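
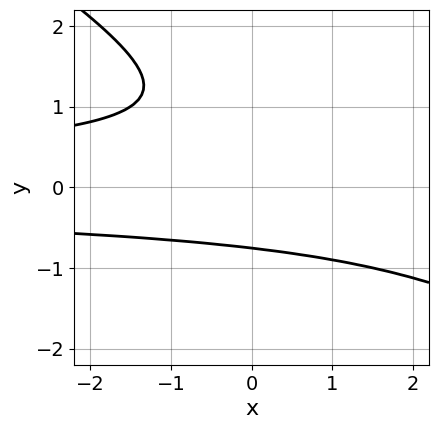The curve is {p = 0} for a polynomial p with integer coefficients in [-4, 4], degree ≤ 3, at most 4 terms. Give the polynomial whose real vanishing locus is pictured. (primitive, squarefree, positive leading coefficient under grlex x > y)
2*x*y^2 + 3*y^3 - 3*y^2 + 3

First, degree: the shape is more complex than any degree-2 curve, so deg p = 3.
Next, from the axis intercepts and sections: the curve avoids every integer x-axis point in the box.
Finally, fitting integer coefficients to these (and the overall shape) gives p.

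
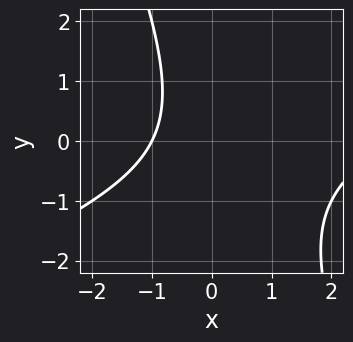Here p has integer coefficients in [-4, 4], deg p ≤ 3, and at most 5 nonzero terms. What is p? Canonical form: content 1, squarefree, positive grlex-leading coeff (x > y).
x^2 - 2*x*y - y^2 - 2*x - 3

1. The degree is 2 — a generic line meets the curve in up to 2 points.
2. Observable constraints: the curve avoids every integer y-axis point in the box; it meets the x-axis at x = -1 (among the integer gridlines).
3. Fitting integer coefficients to these (and the overall shape) gives p.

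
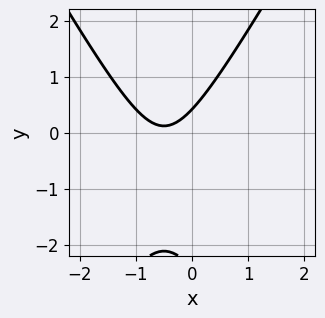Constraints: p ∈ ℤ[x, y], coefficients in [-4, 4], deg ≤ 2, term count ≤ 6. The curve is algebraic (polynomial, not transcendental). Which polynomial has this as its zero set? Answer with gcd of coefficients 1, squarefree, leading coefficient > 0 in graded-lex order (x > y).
3*x^2 - y^2 + 3*x - 2*y + 1

1. Degree: no degree-1 curve has this shape, so deg p = 2.
2. From the axis intercepts and sections: no x-intercept at any integer in the box.
3. These observations pin down the coefficients.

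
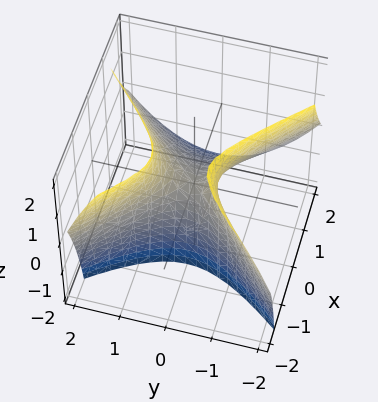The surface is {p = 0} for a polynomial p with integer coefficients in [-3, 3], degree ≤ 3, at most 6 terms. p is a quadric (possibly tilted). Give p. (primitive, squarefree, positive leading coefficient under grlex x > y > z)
deg p = 2. A generic line meets the surface in up to 2 points.
Checking where it meets the axes: it meets the y-axis at y = 0 (among the integer gridlines); it meets the x-axis at x = 0 (among the integer gridlines); it meets the z-axis at z = 0 (among the integer gridlines).
Solving for integer coefficients yields p as stated.

3*x^2 + 3*x*z - 3*y^2 + 2*z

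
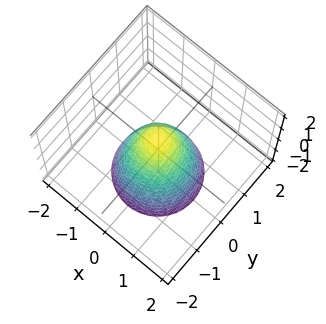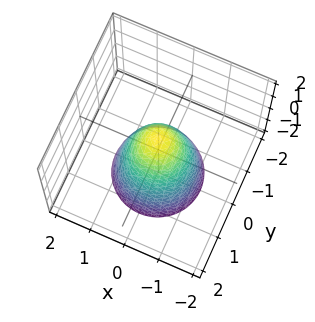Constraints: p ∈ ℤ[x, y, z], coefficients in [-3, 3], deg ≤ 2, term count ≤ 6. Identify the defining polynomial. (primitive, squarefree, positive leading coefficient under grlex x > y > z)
2*x^2 + 2*y^2 + z - 1

1. The degree is 2 — no degree-1 surface has this shape.
2. Symmetries: the surface is invariant under rotation about z: p = q(x² + y², z).
3. Reading off the gridlines: a circular section at z = -2 has radius between 1 and 2; it crosses the z-axis at the gridline z = 1.
4. Solving for integer coefficients yields p as stated.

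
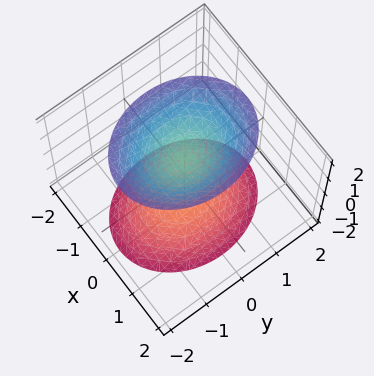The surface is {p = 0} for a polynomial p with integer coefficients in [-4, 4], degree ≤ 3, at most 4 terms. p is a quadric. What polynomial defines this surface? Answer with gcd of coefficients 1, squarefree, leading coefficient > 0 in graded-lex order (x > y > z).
3*x^2 + 2*y^2 - 2*z^2 + 3

I count 2 distinct pieces.
Degree: two sheets facing apart; a quadric, so deg p = 2.
Symmetries: the x ↦ −x reflection is a symmetry, so x appears only in even powers; the y ↦ −y reflection is a symmetry, so y appears only in even powers; the z ↦ −z reflection is a symmetry, so z appears only in even powers.
From the visible intercepts: the surface avoids every integer x-axis point in the box; the surface avoids every integer y-axis point in the box.
Putting this together gives p.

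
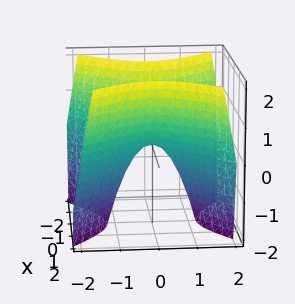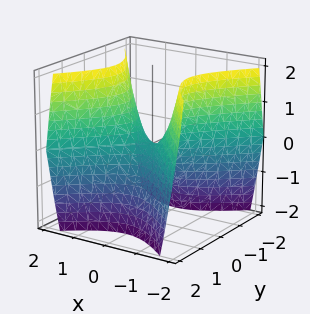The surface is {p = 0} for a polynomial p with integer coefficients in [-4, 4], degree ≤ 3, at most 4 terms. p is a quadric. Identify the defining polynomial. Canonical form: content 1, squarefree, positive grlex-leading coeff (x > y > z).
3*x^2 - 3*y^2 - 2*z

First, deg p = 2. A hyperbolic paraboloid; a quadric.
Then, symmetries: it's symmetric under y → −y, forcing even powers of y; it's symmetric under x → −x, forcing even powers of x.
Then, observable constraints: it meets the z-axis at z = 0 (among the integer gridlines); it crosses the x-axis at the gridline x = 0; one y-axis crossing is at y = 0.
Finally, these observations pin down the coefficients.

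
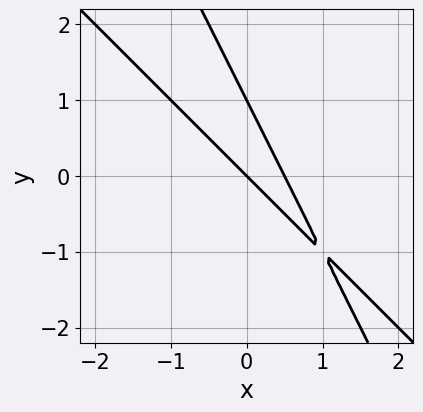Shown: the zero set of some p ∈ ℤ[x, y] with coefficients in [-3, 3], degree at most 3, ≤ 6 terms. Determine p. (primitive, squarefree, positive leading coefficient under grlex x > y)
2*x^2 + 3*x*y + y^2 - x - y

Degree: a generic line meets the curve in up to 2 points, so deg p = 2.
Against the integer gridlines: the y-axis gridline crossings are at y ∈ {0, 1}; one x-axis crossing is at x = 0.
Putting this together gives p.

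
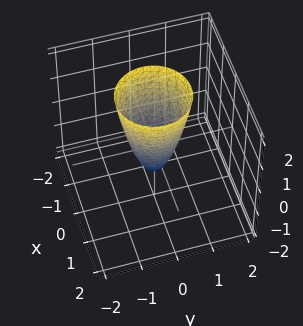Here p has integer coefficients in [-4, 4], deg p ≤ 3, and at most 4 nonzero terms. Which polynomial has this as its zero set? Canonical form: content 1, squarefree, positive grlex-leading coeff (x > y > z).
3*x^2 + 3*y^2 - z - 1

First, degree: a generic line meets the surface in up to 2 points, so deg p = 2.
Next, symmetries: every cross-section ⟂ z is a circle, so x, y appear only via x² + y².
Next, reading off the gridlines: one z-axis crossing is at z = -1; a circular section at z = 1 has radius between 0 and 1.
Finally, these observations pin down the coefficients.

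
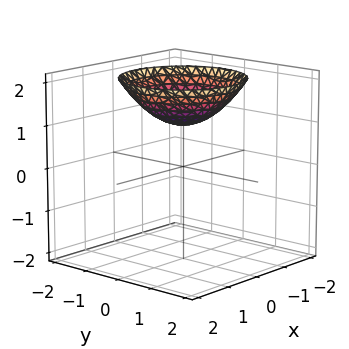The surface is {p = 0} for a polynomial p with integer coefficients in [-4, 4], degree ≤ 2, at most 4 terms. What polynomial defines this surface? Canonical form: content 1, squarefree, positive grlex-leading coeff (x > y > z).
First, the degree is 2 — the shape is more complex than any degree-1 surface.
Next, symmetries: rotational symmetry about the z-axis ⇒ p depends on x, y only through x² + y².
Then, checking where it meets the axes: it crosses the z-axis at the gridline z = 1; no y-intercept at any integer in the box; it misses every integer gridline on the x-axis.
Finally, solving for integer coefficients yields p as stated.

x^2 + y^2 - 2*z + 2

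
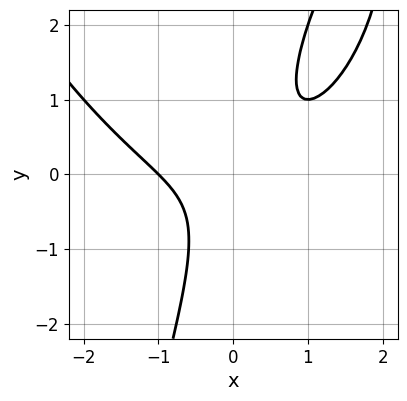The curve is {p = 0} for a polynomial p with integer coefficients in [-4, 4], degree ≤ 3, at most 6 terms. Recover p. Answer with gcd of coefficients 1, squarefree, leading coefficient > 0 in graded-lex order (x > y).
(a) deg p = 3.
(b) Observable constraints: it meets the x-axis at x = -1 (among the integer gridlines); it misses every integer gridline on the y-axis.
(c) Putting this together gives p.

x^3 - 3*x*y + y^2 + 1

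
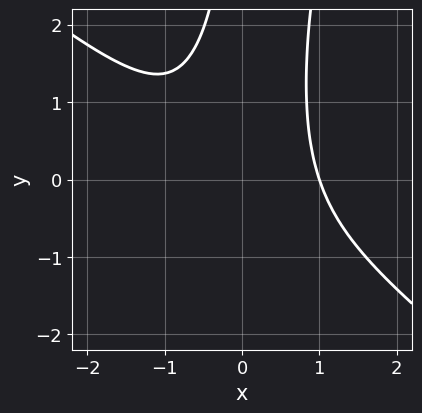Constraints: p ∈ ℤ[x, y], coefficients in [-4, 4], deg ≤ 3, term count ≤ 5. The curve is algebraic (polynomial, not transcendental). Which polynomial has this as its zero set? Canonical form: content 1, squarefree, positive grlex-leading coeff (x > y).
The degree is 3 — the shape is more complex than any degree-2 curve.
Reading off the gridlines: it meets the x-axis at x = 1 (among the integer gridlines); it misses every integer gridline on the y-axis.
Together with the visible shape, these determine p as stated.

3*x^3 + 3*x^2*y - x*y^2 - 3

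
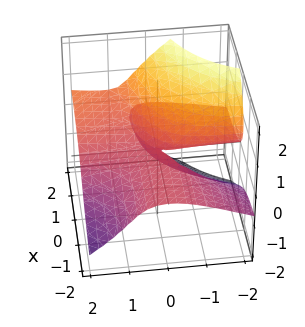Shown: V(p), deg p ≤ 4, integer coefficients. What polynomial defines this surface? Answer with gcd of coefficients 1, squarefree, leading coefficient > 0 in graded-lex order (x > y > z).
x*y^2 - 3*x*y*z - 3*z^3 + 3*x*z - 3*y*z

First, degree: the shape is more complex than any degree-2 surface, so deg p = 3.
Next, from the axis intercepts and sections: the visible y-axis segment lies entirely on the surface; it meets the z-axis at z = 0 (among the integer gridlines); every point of the x-axis in the box is on the surface.
Finally, the integer polynomial consistent with all of this is the stated p.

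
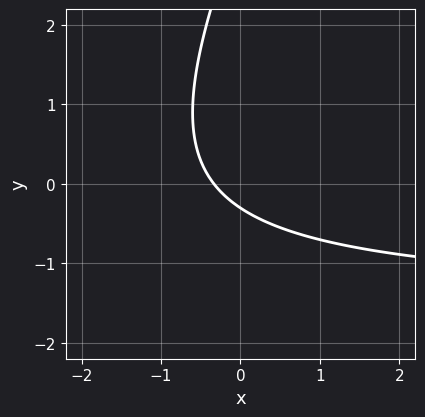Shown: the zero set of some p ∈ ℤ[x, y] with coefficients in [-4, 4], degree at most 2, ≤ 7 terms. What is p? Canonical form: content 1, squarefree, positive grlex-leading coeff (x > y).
2*x*y - y^2 + 3*x + 3*y + 1

Degree: a generic line meets the curve in up to 2 points, so deg p = 2.
The integer polynomial consistent with all of this is the stated p.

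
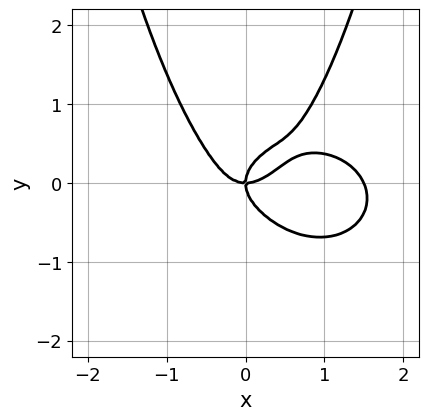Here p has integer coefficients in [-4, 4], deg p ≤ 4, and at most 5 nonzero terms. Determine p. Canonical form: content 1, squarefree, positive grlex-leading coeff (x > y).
(a) deg p = 4. A generic line meets the curve in up to 4 points.
(b) Against the integer gridlines: it crosses the x-axis at the gridline x = 0; it crosses the y-axis at the gridline y = 0.
(c) Assembling these constraints gives the stated polynomial.

2*x^4 + 3*x^2*y^2 - 3*x^3 - 3*y^3 + 2*x*y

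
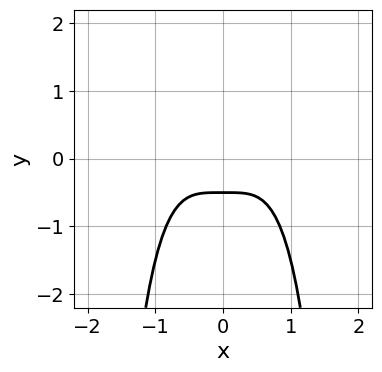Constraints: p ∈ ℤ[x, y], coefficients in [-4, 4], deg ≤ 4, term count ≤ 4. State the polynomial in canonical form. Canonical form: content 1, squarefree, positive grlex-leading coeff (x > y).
2*x^4 + 2*y + 1

(a) The degree is 4 — a generic line meets the curve in up to 4 points.
(b) Symmetries: mirror symmetry x ↦ −x ⇒ only even powers of x.
(c) From the axis intercepts and sections: the curve avoids every integer x-axis point in the box.
(d) Assembling these constraints gives the stated polynomial.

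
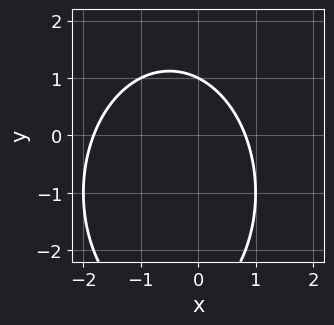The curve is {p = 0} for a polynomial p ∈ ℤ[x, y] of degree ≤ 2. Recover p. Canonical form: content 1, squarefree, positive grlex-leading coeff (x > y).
(a) The degree is 2 — no degree-1 curve has this shape.
(b) From the visible intercepts: it crosses the y-axis at the gridline y = 1.
(c) The integer polynomial consistent with all of this is the stated p.

2*x^2 + y^2 + 2*x + 2*y - 3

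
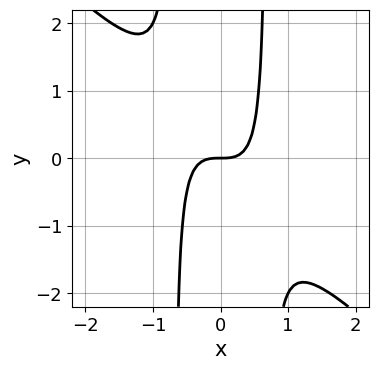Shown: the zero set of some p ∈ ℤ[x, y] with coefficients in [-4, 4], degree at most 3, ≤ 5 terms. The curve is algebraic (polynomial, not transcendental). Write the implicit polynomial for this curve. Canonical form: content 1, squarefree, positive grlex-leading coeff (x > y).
2*x^3 + 2*x^2*y - y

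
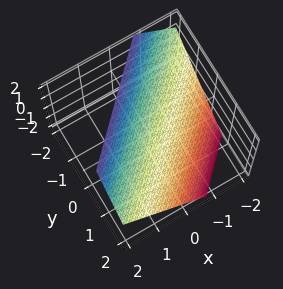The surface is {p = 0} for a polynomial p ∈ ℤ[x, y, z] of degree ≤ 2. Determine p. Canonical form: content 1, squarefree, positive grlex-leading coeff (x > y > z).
First, deg p = 1. The surface is flat (a plane).
Finally, the integer polynomial consistent with all of this is the stated p.

3*x - 3*y - 3*z + 2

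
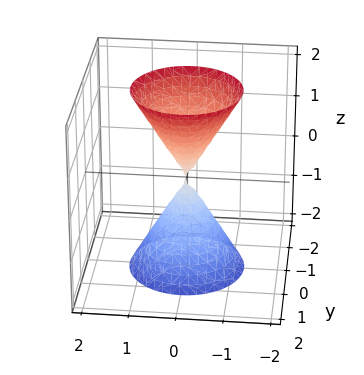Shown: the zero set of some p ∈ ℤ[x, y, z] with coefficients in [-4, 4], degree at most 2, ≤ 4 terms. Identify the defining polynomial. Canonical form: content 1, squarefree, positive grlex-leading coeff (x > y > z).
1. The picture has 2 separate pieces. Treating them together as one polynomial.
2. The degree is 2 — two nappes meeting at a single point; a quadric.
3. Symmetries: it's symmetric under z → −z, forcing even powers of z; rotational symmetry about the z-axis ⇒ p depends on x, y only through x² + y².
4. From the visible intercepts: it crosses the x-axis at the gridline x = 0; a circular section at z = 2 has radius between 1 and 2; one y-axis crossing is at y = 0; it crosses the z-axis at the gridline z = 0.
5. Putting this together gives p.

3*x^2 + 3*y^2 - z^2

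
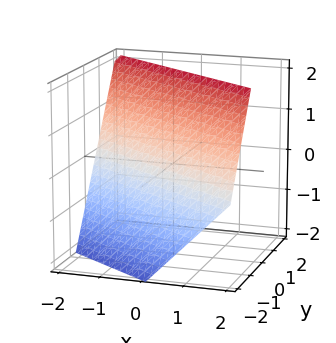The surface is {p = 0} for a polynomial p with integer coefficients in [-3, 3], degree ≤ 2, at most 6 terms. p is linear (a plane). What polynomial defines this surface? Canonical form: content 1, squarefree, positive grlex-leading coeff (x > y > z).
2*x + 3*y - 2*z + 2

Degree: the surface is flat (a plane), so deg p = 1.
From the visible intercepts: it crosses the z-axis at the gridline z = 1; it meets the x-axis at x = -1 (among the integer gridlines).
Together with the visible shape, these determine p as stated.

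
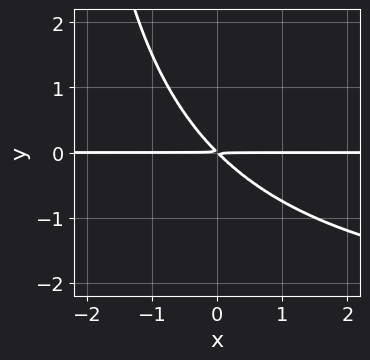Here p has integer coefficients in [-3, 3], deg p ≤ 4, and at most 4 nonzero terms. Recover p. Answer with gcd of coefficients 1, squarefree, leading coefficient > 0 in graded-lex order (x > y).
First, the degree is 3 — the shape is more complex than any degree-2 curve.
Then, checking where it meets the axes: the visible x-axis segment lies entirely on the curve.
Finally, matching integer coefficients to the picture gives p.

x*y^2 + 3*x*y + 3*y^2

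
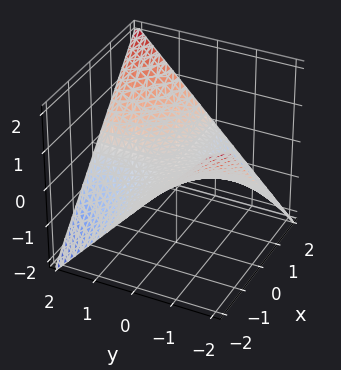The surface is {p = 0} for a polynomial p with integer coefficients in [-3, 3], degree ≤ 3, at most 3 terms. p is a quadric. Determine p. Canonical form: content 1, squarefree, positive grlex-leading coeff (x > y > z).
x*y - 2*z

(a) The degree is 2 — a saddle surface; a quadric.
(b) Observable constraints: the visible x-axis segment lies entirely on the surface; one z-axis crossing is at z = 0; every point of the y-axis in the box is on the surface.
(c) Putting this together gives p.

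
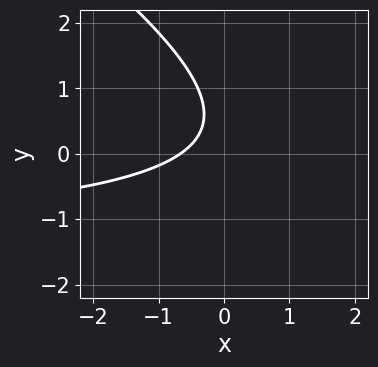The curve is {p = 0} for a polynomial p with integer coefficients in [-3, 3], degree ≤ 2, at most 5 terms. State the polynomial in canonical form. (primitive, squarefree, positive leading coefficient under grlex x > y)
The degree is 2 — no degree-1 curve has this shape.
Checking where it meets the axes: no y-intercept at any integer in the box.
Putting this together gives p.

2*x*y + 3*y^2 + 3*x - 3*y + 2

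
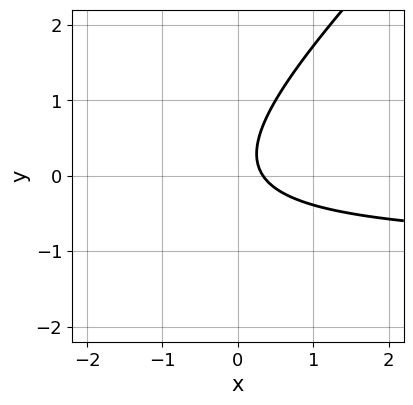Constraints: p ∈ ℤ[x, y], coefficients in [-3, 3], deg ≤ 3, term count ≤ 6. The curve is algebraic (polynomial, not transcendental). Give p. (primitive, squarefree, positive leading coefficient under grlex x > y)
First, deg p = 2. The shape is more complex than any degree-1 curve.
Next, observable constraints: the curve avoids every integer y-axis point in the box.
Finally, solving for integer coefficients yields p as stated.

3*x*y - 3*y^2 + 3*x + y - 1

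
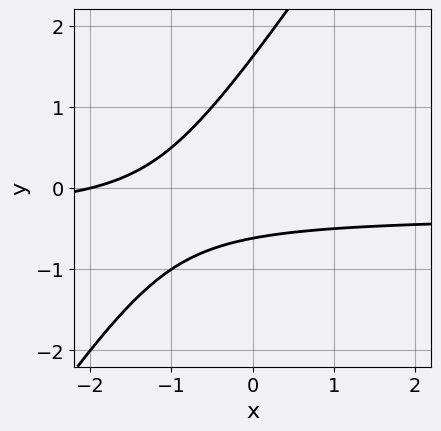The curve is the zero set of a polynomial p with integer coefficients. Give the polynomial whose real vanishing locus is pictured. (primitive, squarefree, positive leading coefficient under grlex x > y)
3*x*y - 2*y^2 + x + 2*y + 2

Degree: no degree-1 curve has this shape, so deg p = 2.
Checking where it meets the axes: it crosses the x-axis at the gridline x = -2.
Putting this together gives p.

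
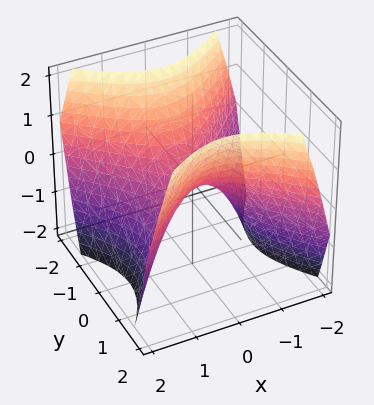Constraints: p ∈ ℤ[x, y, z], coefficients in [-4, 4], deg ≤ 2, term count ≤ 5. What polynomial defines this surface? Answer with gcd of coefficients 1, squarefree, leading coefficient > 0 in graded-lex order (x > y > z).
1. Degree: a saddle surface; a quadric, so deg p = 2.
2. Symmetries: it's symmetric under x → −x, forcing even powers of x; mirror symmetry y ↦ −y ⇒ only even powers of y.
3. From the visible intercepts: one y-axis crossing is at y = 0; it crosses the x-axis at the gridline x = 0.
4. The integer polynomial consistent with all of this is the stated p.

x^2 - y^2 + z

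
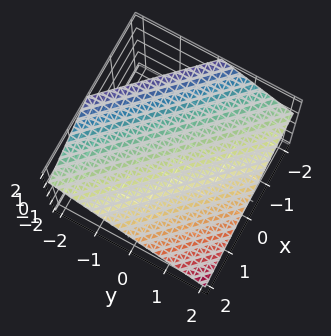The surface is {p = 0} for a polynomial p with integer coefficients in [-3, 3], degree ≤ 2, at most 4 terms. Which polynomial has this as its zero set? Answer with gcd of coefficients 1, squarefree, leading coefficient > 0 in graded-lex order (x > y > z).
2*x + 2*y + 3*z - 2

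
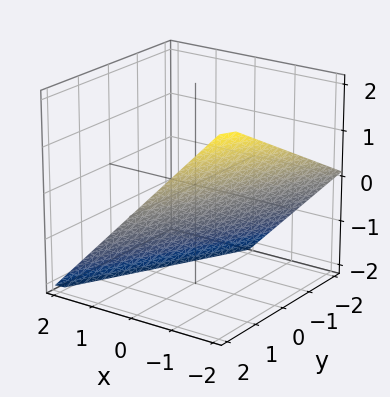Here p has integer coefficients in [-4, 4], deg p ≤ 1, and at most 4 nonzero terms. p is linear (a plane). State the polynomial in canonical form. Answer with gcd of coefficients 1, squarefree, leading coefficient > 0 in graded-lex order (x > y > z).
2*x - y + 2*z + 2

First, deg p = 1.
Next, checking where it meets the axes: it crosses the z-axis at the gridline z = -1; it crosses the x-axis at the gridline x = -1.
Finally, matching integer coefficients to the picture gives p.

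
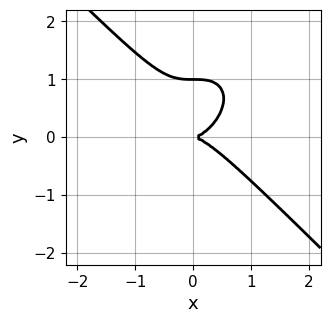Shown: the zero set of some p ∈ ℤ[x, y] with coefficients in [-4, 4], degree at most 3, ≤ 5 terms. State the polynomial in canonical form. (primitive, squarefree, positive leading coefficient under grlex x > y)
deg p = 3. No degree-2 curve has this shape.
Reading off the gridlines: the y-axis gridline crossings are at y ∈ {0, 1}; it meets the x-axis at x = 0 (among the integer gridlines).
Fitting integer coefficients to these (and the overall shape) gives p.

x^3 + y^3 - y^2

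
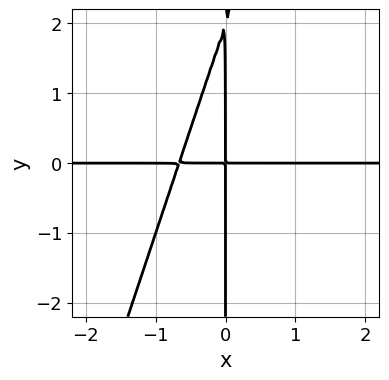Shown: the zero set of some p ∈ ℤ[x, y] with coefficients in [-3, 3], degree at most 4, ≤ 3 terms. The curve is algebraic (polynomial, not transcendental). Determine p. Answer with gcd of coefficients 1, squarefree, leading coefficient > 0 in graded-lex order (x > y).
3*x^2*y - x*y^2 + 2*x*y

1. Degree: a generic line meets the curve in up to 3 points, so deg p = 3.
2. Observable constraints: every point of the x-axis in the box is on the curve; every point of the y-axis in the box is on the curve.
3. Assembling these constraints gives the stated polynomial.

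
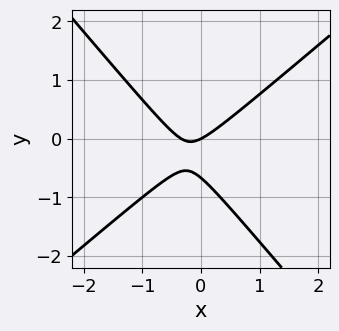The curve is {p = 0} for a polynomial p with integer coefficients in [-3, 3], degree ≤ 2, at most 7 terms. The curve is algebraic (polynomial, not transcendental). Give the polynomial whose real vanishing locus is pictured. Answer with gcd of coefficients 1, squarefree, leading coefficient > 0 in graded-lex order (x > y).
3*x^2 - x*y - 3*y^2 + x - 2*y

1. Degree: a generic line meets the curve in up to 2 points, so deg p = 2.
2. Reading off the gridlines: it crosses the y-axis at the gridline y = 0; it crosses the x-axis at the gridline x = 0.
3. Solving for integer coefficients yields p as stated.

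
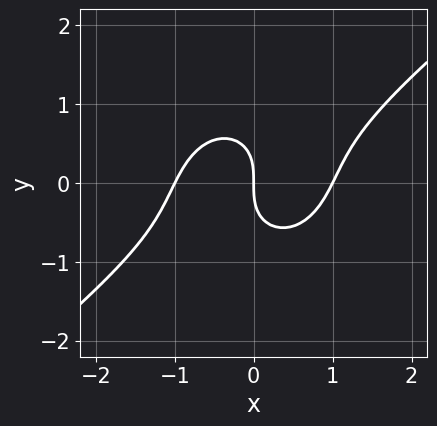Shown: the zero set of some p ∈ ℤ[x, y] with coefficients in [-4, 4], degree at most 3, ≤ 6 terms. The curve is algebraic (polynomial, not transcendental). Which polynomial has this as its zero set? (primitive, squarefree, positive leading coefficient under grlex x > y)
2*x^3 - 2*x^2*y + x*y^2 - 2*y^3 - 2*x

First, deg p = 3. No degree-2 curve has this shape.
Next, from the axis intercepts and sections: among the integer gridlines, it crosses the x-axis at x ∈ {-1, 0, 1}; it crosses the y-axis at the gridline y = 0.
Finally, matching integer coefficients to the picture gives p.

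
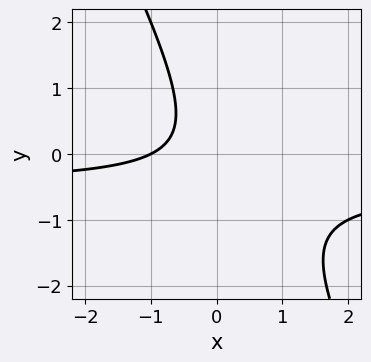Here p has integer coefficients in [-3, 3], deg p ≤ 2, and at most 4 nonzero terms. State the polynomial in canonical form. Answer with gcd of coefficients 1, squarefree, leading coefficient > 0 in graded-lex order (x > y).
2*x*y + y^2 + x + 1

Degree: no degree-1 curve has this shape, so deg p = 2.
Reading off the gridlines: it meets the x-axis at x = -1 (among the integer gridlines); it misses every integer gridline on the y-axis.
These observations pin down the coefficients.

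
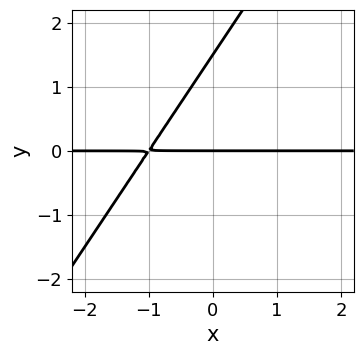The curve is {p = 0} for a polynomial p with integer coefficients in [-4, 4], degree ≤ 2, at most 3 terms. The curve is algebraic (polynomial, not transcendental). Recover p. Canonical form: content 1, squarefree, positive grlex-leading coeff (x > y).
3*x*y - 2*y^2 + 3*y

1. Degree: no degree-1 curve has this shape, so deg p = 2.
2. From the axis intercepts and sections: the visible x-axis segment lies entirely on the curve; one y-axis crossing is at y = 0.
3. These observations pin down the coefficients.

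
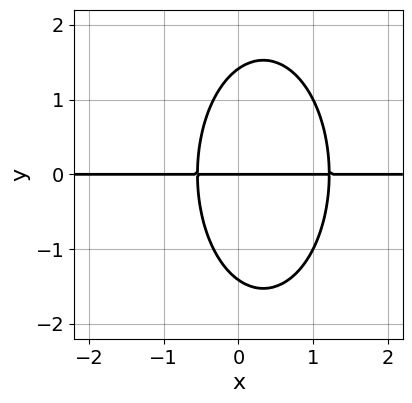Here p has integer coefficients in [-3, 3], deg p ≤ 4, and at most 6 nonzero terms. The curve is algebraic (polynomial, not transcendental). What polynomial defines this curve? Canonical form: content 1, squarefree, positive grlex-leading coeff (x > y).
3*x^2*y + y^3 - 2*x*y - 2*y

(a) deg p = 3. No degree-2 curve has this shape.
(b) Against the integer gridlines: it crosses the y-axis at the gridline y = 0; every point of the x-axis in the box is on the curve.
(c) These observations pin down the coefficients.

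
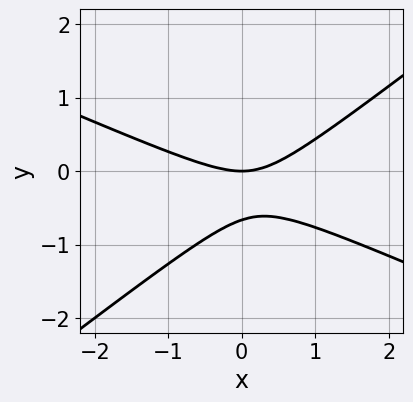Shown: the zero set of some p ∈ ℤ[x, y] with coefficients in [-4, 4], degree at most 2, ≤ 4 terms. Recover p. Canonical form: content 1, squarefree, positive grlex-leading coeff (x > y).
x^2 + x*y - 3*y^2 - 2*y

(a) The degree is 2 — the shape is more complex than any degree-1 curve.
(b) Against the integer gridlines: it crosses the x-axis at the gridline x = 0; it meets the y-axis at y = 0 (among the integer gridlines).
(c) Fitting integer coefficients to these (and the overall shape) gives p.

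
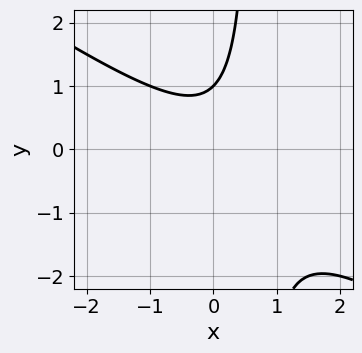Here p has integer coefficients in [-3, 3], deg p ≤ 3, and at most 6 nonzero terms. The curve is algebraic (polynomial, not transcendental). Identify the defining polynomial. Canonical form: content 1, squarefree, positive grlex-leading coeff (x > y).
2*x^2 + 3*x*y - x - 2*y + 2

The degree is 2 — a generic line meets the curve in up to 2 points.
From the axis intercepts and sections: one y-axis crossing is at y = 1; no x-intercept at any integer in the box.
Assembling these constraints gives the stated polynomial.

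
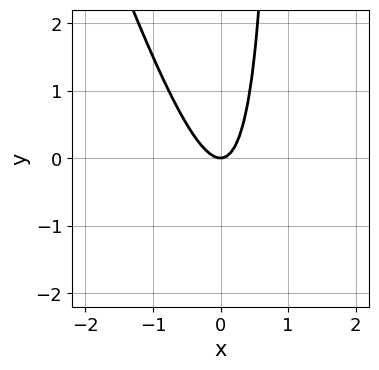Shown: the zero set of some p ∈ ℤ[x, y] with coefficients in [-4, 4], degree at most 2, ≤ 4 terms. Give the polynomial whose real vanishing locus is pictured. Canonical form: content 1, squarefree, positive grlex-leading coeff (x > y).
3*x^2 + x*y - y

1. deg p = 2. The shape is more complex than any degree-1 curve.
2. Reading off the gridlines: it meets the x-axis at x = 0 (among the integer gridlines); it meets the y-axis at y = 0 (among the integer gridlines).
3. Putting this together gives p.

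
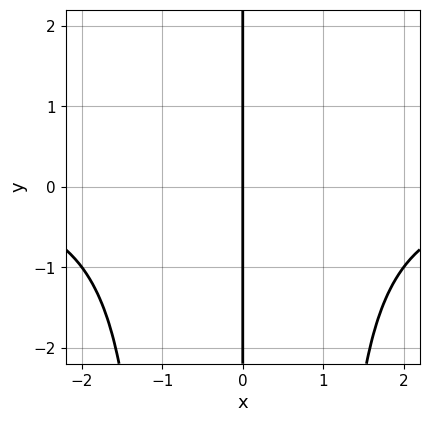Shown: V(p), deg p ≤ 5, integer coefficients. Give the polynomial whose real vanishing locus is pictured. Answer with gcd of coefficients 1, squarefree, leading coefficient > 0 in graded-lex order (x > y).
The degree is 4 — no degree-3 curve has this shape.
Checking where it meets the axes: every point of the y-axis in the box is on the curve; it crosses the x-axis at the gridline x = 0.
Fitting integer coefficients to these (and the overall shape) gives p.

x^3*y - x*y + 3*x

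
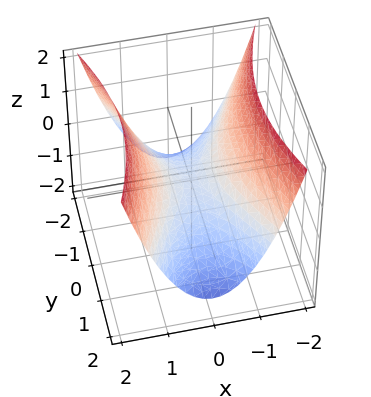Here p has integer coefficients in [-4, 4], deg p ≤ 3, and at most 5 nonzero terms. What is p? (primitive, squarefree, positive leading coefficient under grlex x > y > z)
3*x^2 - y^2 - 3*z

Degree: a saddle surface; a quadric, so deg p = 2.
Symmetries: it's symmetric under x → −x, forcing even powers of x; the y ↦ −y reflection is a symmetry, so y appears only in even powers.
Against the integer gridlines: it meets the x-axis at x = 0 (among the integer gridlines); it crosses the z-axis at the gridline z = 0; one y-axis crossing is at y = 0.
Fitting integer coefficients to these (and the overall shape) gives p.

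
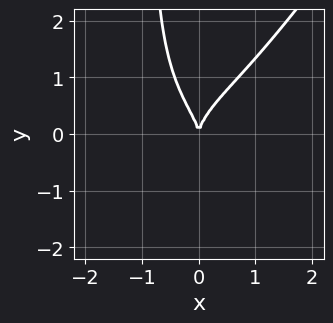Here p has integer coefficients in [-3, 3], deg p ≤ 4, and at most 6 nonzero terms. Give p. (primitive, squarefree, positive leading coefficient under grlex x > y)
x^4 + x^2*y^2 - x*y^3 - y^3 + 2*x^2

1. deg p = 4. No degree-3 curve has this shape.
2. Observable constraints: it meets the x-axis at x = 0 (among the integer gridlines); it crosses the y-axis at the gridline y = 0.
3. Putting this together gives p.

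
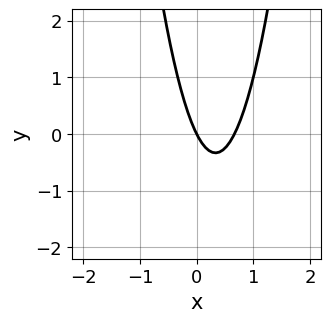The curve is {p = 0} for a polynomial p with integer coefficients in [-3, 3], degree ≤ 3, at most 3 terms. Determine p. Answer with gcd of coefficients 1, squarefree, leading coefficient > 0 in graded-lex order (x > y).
First, degree: the shape is more complex than any degree-1 curve, so deg p = 2.
Next, from the axis intercepts and sections: one x-axis crossing is at x = 0; it crosses the y-axis at the gridline y = 0.
Finally, putting this together gives p.

3*x^2 - 2*x - y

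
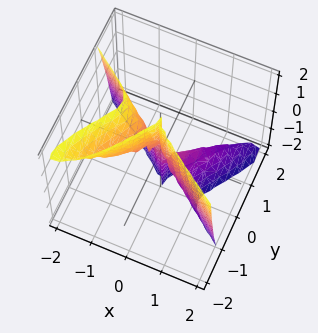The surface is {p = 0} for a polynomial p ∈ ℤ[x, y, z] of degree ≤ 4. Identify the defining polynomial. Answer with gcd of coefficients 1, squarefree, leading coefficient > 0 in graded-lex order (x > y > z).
1. deg p = 3. A generic line meets the surface in up to 3 points.
2. Reading off the gridlines: every point of the z-axis in the box is on the surface; one x-axis crossing is at x = 0; one y-axis crossing is at y = 0.
3. Together with the visible shape, these determine p as stated.

2*x^3 + x^2*z - 3*x*y^2 + 2*y^3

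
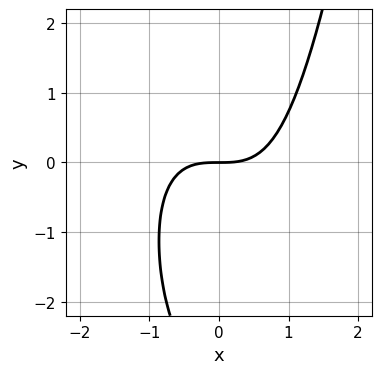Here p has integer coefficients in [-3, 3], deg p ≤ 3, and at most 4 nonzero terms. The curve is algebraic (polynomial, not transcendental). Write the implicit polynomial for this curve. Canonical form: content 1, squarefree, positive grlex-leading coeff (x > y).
1. The degree is 3 — no degree-2 curve has this shape.
2. Against the integer gridlines: it meets the y-axis at y = 0 (among the integer gridlines); it crosses the x-axis at the gridline x = 0.
3. Putting this together gives p.

2*x^3 + x^2*y - y^2 - 3*y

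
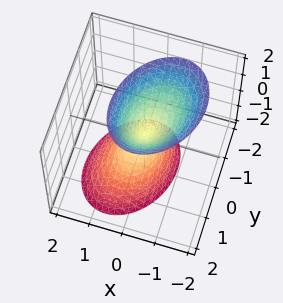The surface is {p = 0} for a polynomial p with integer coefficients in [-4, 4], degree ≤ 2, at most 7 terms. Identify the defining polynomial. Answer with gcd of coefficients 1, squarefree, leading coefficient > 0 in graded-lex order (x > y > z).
3*x^2 - x*y + x*z + 2*y^2 - z^2

There are 2 components. They look like related sheets of one shape, so recover p as a whole.
The degree is 2 — no degree-1 surface has this shape.
From the axis intercepts and sections: it crosses the z-axis at the gridline z = 0; it meets the y-axis at y = 0 (among the integer gridlines).
Fitting integer coefficients to these (and the overall shape) gives p.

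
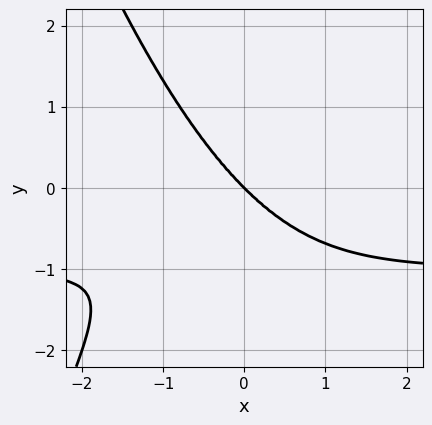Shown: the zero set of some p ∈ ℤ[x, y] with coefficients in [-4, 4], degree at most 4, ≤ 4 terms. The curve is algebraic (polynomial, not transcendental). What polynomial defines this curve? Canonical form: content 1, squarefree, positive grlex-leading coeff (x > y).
First, degree: no degree-3 curve has this shape, so deg p = 4.
Next, from the axis intercepts and sections: it meets the x-axis at x = 0 (among the integer gridlines); it meets the y-axis at y = 0 (among the integer gridlines).
Finally, putting this together gives p.

x^3*y + x^3 + y^3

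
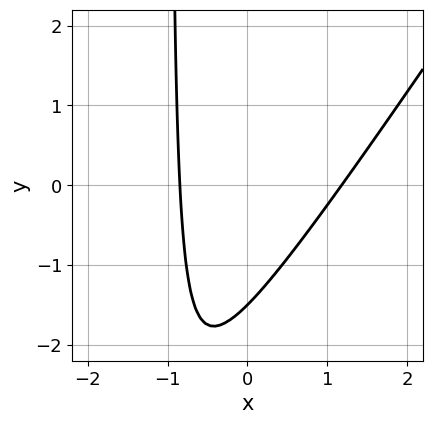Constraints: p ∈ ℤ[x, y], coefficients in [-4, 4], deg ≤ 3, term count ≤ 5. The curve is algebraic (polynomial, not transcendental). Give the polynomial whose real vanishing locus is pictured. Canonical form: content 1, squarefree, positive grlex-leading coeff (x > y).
3*x^2 - 2*x*y - x - 2*y - 3

(a) deg p = 2.
(b) Solving for integer coefficients yields p as stated.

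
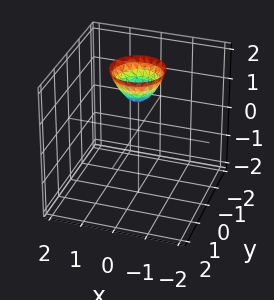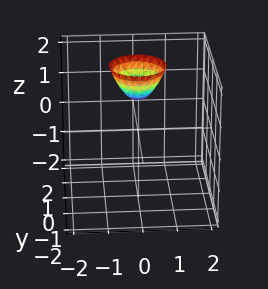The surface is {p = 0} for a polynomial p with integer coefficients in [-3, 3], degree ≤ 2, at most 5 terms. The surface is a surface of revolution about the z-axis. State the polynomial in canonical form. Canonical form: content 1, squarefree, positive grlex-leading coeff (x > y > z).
The degree is 2 — a generic line meets the surface in up to 2 points.
Symmetries: the z-axis is an axis of rotation, so x and y enter only as x² + y².
Against the integer gridlines: a circular section at z = 2 has radius between 0 and 1; it misses every integer gridline on the y-axis.
Matching integer coefficients to the picture gives p.

3*x^2 + 3*y^2 - 2*z + 2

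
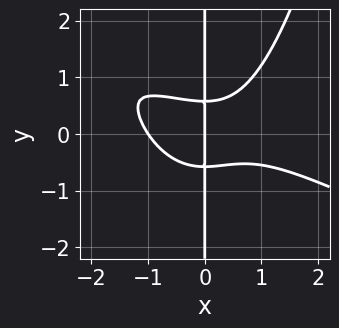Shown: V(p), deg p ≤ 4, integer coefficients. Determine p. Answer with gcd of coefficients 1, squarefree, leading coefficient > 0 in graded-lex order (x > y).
x^4 + 2*x^3*y - 3*x*y^2 + x

(a) deg p = 4.
(b) Checking where it meets the axes: every point of the y-axis in the box is on the curve; among the integer gridlines, it crosses the x-axis at x ∈ {-1, 0}.
(c) The integer polynomial consistent with all of this is the stated p.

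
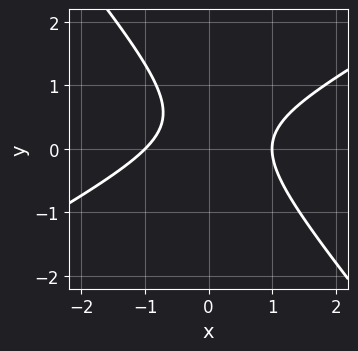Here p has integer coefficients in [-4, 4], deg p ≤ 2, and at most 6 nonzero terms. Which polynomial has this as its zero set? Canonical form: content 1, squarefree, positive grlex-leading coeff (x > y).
(a) Degree: no degree-1 curve has this shape, so deg p = 2.
(b) From the visible intercepts: no y-intercept at any integer in the box; the x-axis gridline crossings are at x ∈ {-1, 1}.
(c) Together with the visible shape, these determine p as stated.

2*x^2 - 2*x*y - 3*y^2 + 2*y - 2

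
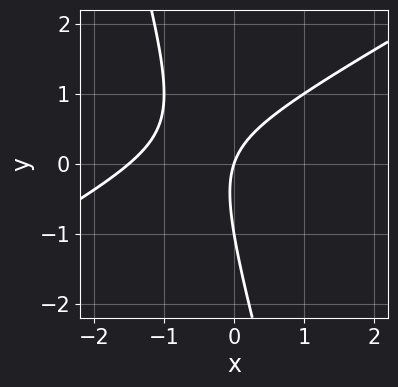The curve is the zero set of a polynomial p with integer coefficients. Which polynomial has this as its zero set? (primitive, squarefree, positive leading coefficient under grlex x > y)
2*x^2 - 3*x*y - y^2 + 3*x - y

1. Degree: the shape is more complex than any degree-1 curve, so deg p = 2.
2. From the axis intercepts and sections: among the integer gridlines, it crosses the y-axis at y ∈ {-1, 0}; one x-axis crossing is at x = 0.
3. The integer polynomial consistent with all of this is the stated p.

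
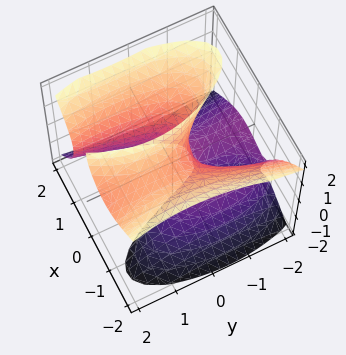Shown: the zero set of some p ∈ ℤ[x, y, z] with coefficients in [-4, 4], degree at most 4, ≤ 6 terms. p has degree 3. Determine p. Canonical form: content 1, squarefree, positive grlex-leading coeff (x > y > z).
3*x^3 - 3*x*z^2 + y^2*z - 2*y - 1

First, degree: the shape is more complex than any degree-2 surface, so deg p = 3.
Next, from the visible intercepts: it misses every integer gridline on the z-axis.
Finally, fitting integer coefficients to these (and the overall shape) gives p.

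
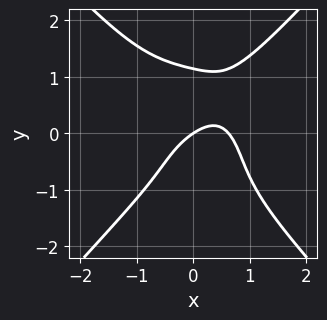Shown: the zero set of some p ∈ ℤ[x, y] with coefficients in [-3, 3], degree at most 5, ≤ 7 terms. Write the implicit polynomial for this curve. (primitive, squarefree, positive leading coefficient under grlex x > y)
(a) The degree is 4 — the shape is more complex than any degree-3 curve.
(b) Checking where it meets the axes: one x-axis crossing is at x = 0; it crosses the y-axis at the gridline y = 0.
(c) Matching integer coefficients to the picture gives p.

3*x^4 - 2*y^4 + 2*x^2 - 2*x + 3*y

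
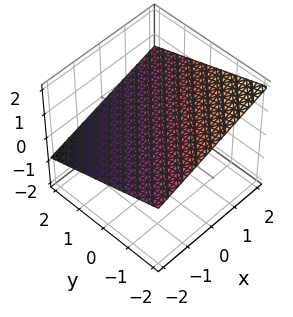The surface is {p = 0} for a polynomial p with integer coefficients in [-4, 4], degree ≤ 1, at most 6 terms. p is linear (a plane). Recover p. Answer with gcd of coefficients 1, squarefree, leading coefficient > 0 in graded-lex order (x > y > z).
x - y - 3*z + 2

First, the degree is 1 — the surface is flat (a plane).
Then, from the visible intercepts: one x-axis crossing is at x = -2; one y-axis crossing is at y = 2.
Finally, fitting integer coefficients to these (and the overall shape) gives p.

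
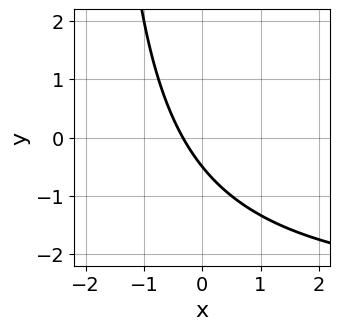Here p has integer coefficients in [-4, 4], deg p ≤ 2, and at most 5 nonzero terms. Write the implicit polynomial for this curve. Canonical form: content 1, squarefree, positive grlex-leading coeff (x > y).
First, deg p = 2. No degree-1 curve has this shape.
Finally, matching integer coefficients to the picture gives p.

x*y + 3*x + 2*y + 1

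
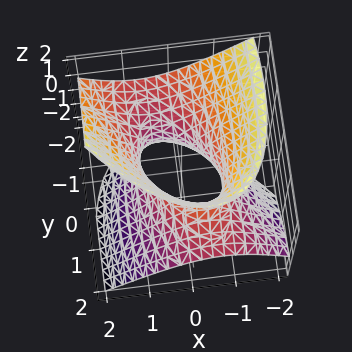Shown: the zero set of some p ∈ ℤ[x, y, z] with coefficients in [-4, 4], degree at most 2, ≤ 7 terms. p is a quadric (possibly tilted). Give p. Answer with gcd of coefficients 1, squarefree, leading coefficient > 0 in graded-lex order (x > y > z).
(a) deg p = 2.
(b) From the visible intercepts: the surface avoids every integer z-axis point in the box.
(c) Together with the visible shape, these determine p as stated.

3*x^2 + 2*x*y + y^2 + 3*y*z - 2*z^2 - 2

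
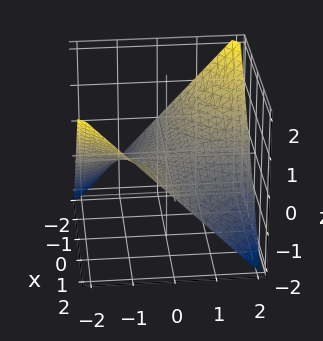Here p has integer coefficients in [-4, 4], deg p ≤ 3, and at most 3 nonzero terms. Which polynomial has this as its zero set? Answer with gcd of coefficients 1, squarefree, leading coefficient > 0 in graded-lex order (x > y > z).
x*y + 2*z

The degree is 2 — a saddle surface; a quadric.
Checking where it meets the axes: every point of the x-axis in the box is on the surface; the visible y-axis segment lies entirely on the surface; it meets the z-axis at z = 0 (among the integer gridlines).
Putting this together gives p.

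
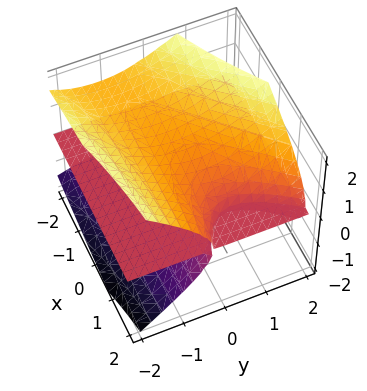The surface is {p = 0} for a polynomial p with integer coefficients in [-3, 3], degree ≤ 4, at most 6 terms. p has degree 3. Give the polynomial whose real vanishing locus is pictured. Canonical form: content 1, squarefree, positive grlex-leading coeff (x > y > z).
2*x*y*z - 2*y^2*z + 3*z^3 + 2*x*z - 3*z

The picture has 2 separate pieces.
The degree is 3 — the shape is more complex than any degree-2 surface.
Observable constraints: every point of the x-axis in the box is on the surface; the z-axis gridline crossings are at z ∈ {-1, 0, 1}; every point of the y-axis in the box is on the surface.
These observations pin down the coefficients.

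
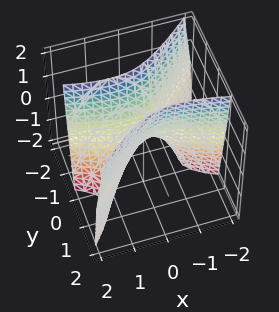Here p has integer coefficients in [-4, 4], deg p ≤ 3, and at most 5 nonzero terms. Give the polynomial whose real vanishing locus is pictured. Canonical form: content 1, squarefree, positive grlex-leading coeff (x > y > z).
Degree: a generic line meets the surface in up to 2 points, so deg p = 2.
Against the integer gridlines: it meets the y-axis at y = 0 (among the integer gridlines); one x-axis crossing is at x = 0; it crosses the z-axis at the gridline z = 0.
Together with the visible shape, these determine p as stated.

x^2 + 2*x*y - 3*y^2 + z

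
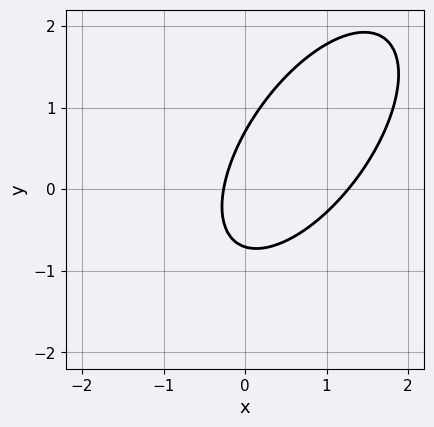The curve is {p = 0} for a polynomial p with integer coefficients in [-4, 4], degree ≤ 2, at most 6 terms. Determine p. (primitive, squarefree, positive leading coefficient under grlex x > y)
3*x^2 - 3*x*y + 2*y^2 - 3*x - 1

1. The degree is 2 — the shape is more complex than any degree-1 curve.
2. Putting this together gives p.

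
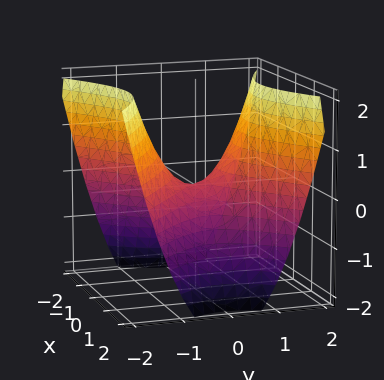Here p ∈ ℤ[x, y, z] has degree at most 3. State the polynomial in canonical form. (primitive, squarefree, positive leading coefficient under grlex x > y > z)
1. deg p = 2. A saddle surface; a quadric.
2. Symmetries: it's symmetric under x → −x, forcing even powers of x; it's symmetric under y → −y, forcing even powers of y.
3. Observable constraints: one x-axis crossing is at x = 0; it meets the y-axis at y = 0 (among the integer gridlines).
4. These observations pin down the coefficients.

2*x^2 - 3*y^2 + 3*z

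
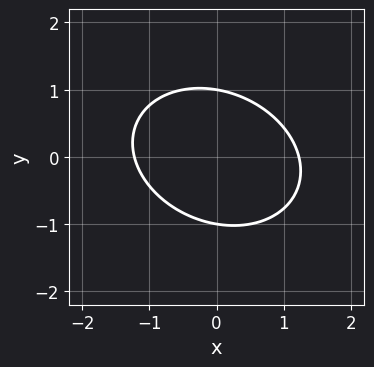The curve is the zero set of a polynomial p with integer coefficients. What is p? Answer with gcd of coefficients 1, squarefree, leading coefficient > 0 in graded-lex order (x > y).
(a) Degree: a generic line meets the curve in up to 2 points, so deg p = 2.
(b) Checking where it meets the axes: among the integer gridlines, it crosses the y-axis at y ∈ {-1, 1}.
(c) Putting this together gives p.

2*x^2 + x*y + 3*y^2 - 3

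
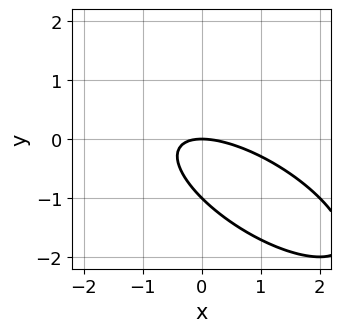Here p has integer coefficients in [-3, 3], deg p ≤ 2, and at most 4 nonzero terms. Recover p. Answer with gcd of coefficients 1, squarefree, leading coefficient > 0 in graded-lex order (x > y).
(a) The degree is 2 — the shape is more complex than any degree-1 curve.
(b) Checking where it meets the axes: the y-axis gridline crossings are at y ∈ {-1, 0}; it meets the x-axis at x = 0 (among the integer gridlines).
(c) The integer polynomial consistent with all of this is the stated p.

x^2 + 2*x*y + 2*y^2 + 2*y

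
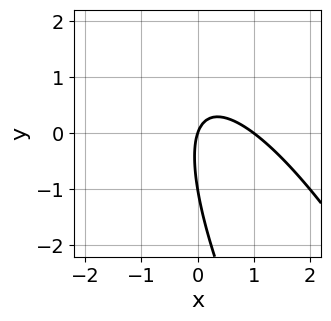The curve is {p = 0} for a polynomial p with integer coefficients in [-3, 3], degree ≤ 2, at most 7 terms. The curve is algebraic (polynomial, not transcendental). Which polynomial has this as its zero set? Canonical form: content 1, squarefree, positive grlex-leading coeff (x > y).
3*x^2 + 3*x*y + y^2 - 3*x + y

First, the degree is 2 — the shape is more complex than any degree-1 curve.
Next, from the visible intercepts: the y-axis gridline crossings are at y ∈ {-1, 0}; among the integer gridlines, it crosses the x-axis at x ∈ {0, 1}.
Finally, together with the visible shape, these determine p as stated.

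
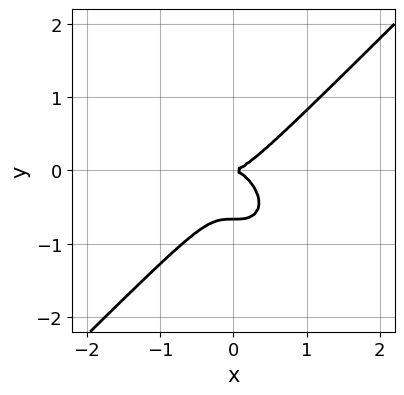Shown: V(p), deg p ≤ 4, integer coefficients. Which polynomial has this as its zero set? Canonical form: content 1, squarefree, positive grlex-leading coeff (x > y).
3*x^3 - 3*y^3 - 2*y^2

First, degree: the shape is more complex than any degree-2 curve, so deg p = 3.
Then, observable constraints: one x-axis crossing is at x = 0; it meets the y-axis at y = 0 (among the integer gridlines).
Finally, assembling these constraints gives the stated polynomial.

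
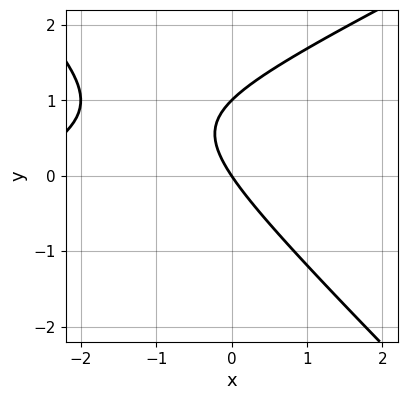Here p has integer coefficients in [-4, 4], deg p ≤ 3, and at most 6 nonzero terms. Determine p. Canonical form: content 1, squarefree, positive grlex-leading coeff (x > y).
x^2 - x*y - 2*y^2 + 3*x + 2*y

The degree is 2 — the shape is more complex than any degree-1 curve.
Against the integer gridlines: the y-axis gridline crossings are at y ∈ {0, 1}; it meets the x-axis at x = 0 (among the integer gridlines).
The integer polynomial consistent with all of this is the stated p.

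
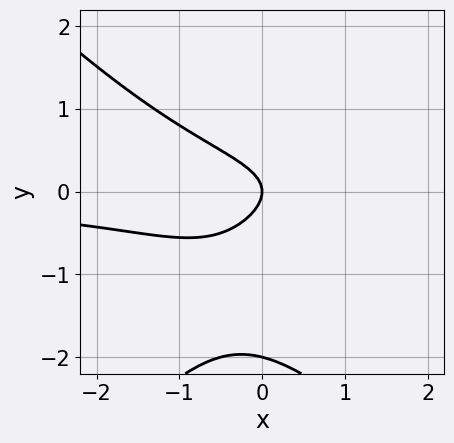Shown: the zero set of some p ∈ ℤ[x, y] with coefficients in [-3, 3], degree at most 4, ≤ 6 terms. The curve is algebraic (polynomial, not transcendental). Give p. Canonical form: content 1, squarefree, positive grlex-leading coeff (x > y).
x^2*y - y^3 - 2*y^2 - x

deg p = 3.
From the visible intercepts: it meets the x-axis at x = 0 (among the integer gridlines); the y-axis gridline crossings are at y ∈ {-2, 0}.
Solving for integer coefficients yields p as stated.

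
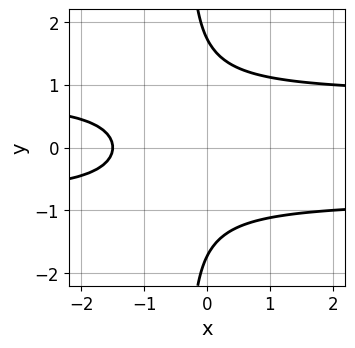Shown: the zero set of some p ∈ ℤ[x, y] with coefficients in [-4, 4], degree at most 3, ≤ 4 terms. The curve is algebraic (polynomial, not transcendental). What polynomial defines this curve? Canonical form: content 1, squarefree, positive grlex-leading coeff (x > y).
(a) The degree is 3 — no degree-2 curve has this shape.
(b) Symmetries: it's symmetric under y → −y, forcing even powers of y.
(c) Assembling these constraints gives the stated polynomial.

3*x*y^2 + y^2 - 2*x - 3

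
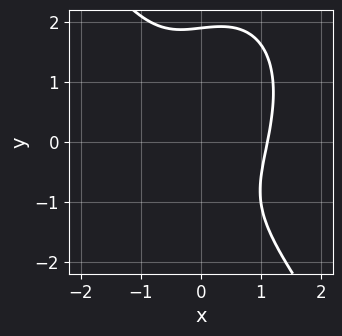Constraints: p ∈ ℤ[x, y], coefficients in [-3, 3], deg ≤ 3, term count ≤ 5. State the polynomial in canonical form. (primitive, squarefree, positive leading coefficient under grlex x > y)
The degree is 3 — the shape is more complex than any degree-2 curve.
Solving for integer coefficients yields p as stated.

3*x^3 + y^3 - x - 2*y - 3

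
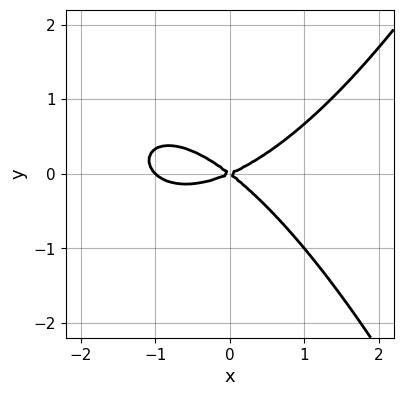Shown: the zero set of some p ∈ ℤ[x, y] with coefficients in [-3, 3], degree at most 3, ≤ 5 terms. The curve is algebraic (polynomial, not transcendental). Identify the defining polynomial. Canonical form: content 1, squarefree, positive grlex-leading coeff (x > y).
(a) Degree: a generic line meets the curve in up to 3 points, so deg p = 3.
(b) Against the integer gridlines: the x-axis gridline crossings are at x ∈ {-1, 0}; one y-axis crossing is at y = 0.
(c) Solving for integer coefficients yields p as stated.

x^3 + x^2 - x*y - 3*y^2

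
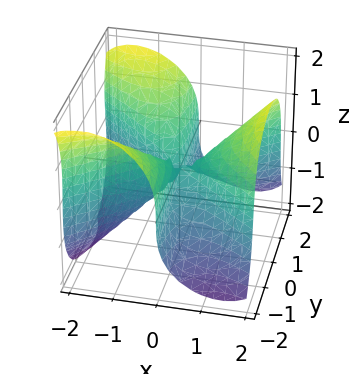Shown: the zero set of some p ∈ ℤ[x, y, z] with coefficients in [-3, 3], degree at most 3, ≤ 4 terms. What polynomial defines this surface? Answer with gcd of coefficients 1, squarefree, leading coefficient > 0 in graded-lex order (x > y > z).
First, degree: no degree-2 surface has this shape, so deg p = 3.
Then, checking where it meets the axes: the visible y-axis segment lies entirely on the surface; it meets the z-axis at z = 0 (among the integer gridlines); it meets the x-axis at x = 0 (among the integer gridlines).
Finally, matching integer coefficients to the picture gives p.

2*x^3 - 3*x*y^2 - 2*z^3 - x*z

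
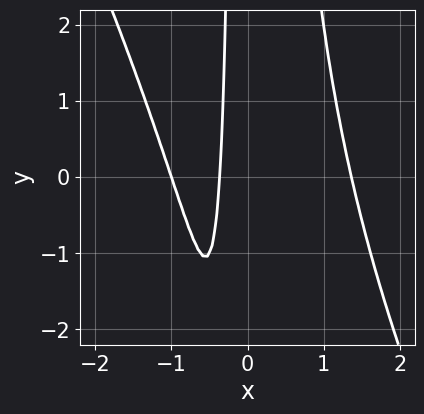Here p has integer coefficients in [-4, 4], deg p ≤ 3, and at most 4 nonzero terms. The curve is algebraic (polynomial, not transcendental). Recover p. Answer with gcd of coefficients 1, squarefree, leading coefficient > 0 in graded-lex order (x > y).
First, the degree is 3 — a generic line meets the curve in up to 3 points.
Then, reading off the gridlines: it misses every integer gridline on the y-axis; one x-axis crossing is at x = -1.
Finally, fitting integer coefficients to these (and the overall shape) gives p.

2*x^3 + x^2*y - 3*x - 1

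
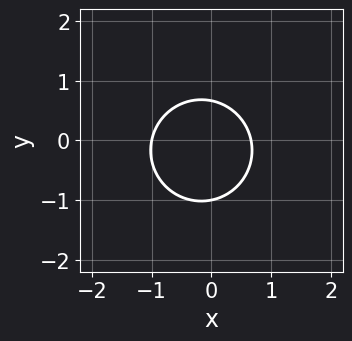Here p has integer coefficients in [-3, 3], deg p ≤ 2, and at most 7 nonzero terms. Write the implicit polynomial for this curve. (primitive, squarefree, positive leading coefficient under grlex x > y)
Degree: the shape is more complex than any degree-1 curve, so deg p = 2.
Checking where it meets the axes: it crosses the y-axis at the gridline y = -1; it meets the x-axis at x = -1 (among the integer gridlines).
Solving for integer coefficients yields p as stated.

3*x^2 + 3*y^2 + x + y - 2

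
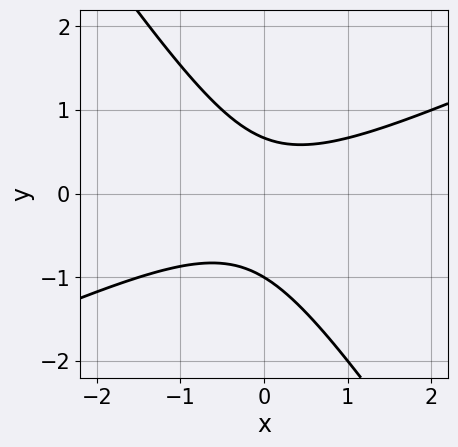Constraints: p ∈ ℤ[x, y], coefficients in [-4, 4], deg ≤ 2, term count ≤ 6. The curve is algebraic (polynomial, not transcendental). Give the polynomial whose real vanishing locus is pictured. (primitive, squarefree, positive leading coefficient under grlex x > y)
2*x^2 - 3*x*y - 3*y^2 - y + 2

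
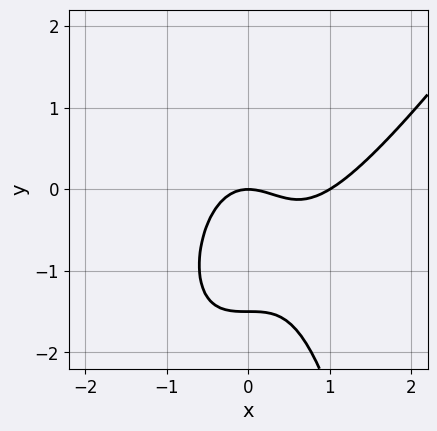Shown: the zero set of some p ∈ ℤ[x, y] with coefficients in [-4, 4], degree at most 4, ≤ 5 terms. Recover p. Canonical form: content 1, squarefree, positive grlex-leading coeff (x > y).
3*x^3 - 2*x^2*y - 3*x^2 - 2*y^2 - 3*y

First, the degree is 3 — no degree-2 curve has this shape.
Then, against the integer gridlines: among the integer gridlines, it crosses the x-axis at x ∈ {0, 1}; one y-axis crossing is at y = 0.
Finally, matching integer coefficients to the picture gives p.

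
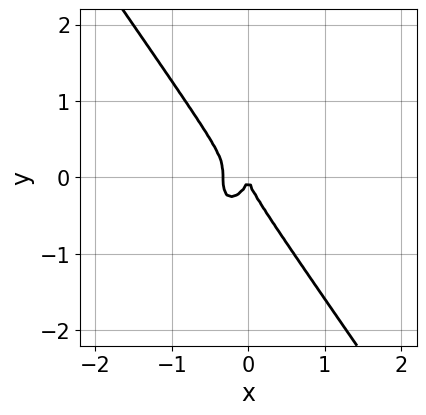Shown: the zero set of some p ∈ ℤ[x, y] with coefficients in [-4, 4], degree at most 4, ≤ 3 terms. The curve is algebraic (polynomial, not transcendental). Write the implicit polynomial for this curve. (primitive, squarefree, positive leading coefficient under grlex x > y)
3*x^3 + y^3 + x^2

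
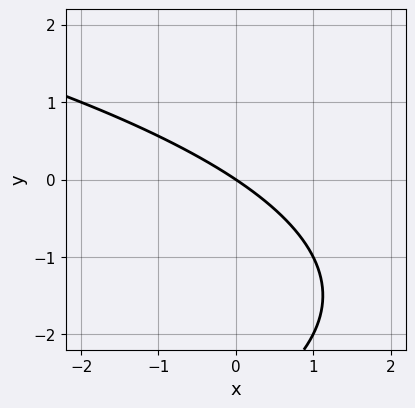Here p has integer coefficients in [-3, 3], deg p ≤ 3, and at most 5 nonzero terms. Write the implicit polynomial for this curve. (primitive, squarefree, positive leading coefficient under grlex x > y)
y^2 + 2*x + 3*y

First, the degree is 2 — the shape is more complex than any degree-1 curve.
Next, checking where it meets the axes: one y-axis crossing is at y = 0; it crosses the x-axis at the gridline x = 0.
Finally, solving for integer coefficients yields p as stated.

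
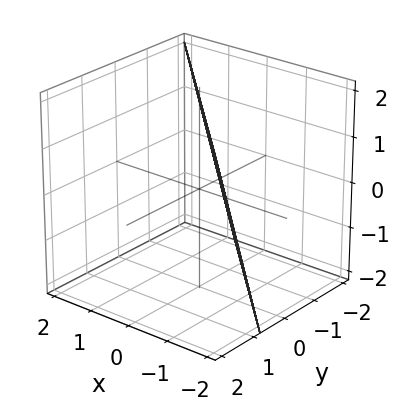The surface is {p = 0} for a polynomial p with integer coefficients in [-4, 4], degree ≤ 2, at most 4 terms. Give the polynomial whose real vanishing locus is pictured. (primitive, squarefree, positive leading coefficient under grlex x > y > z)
3*x + 3*y - z + 2

First, degree: every cross-section is a straight line — this is a plane, so deg p = 1.
Next, against the integer gridlines: it crosses the z-axis at the gridline z = 2.
Finally, the integer polynomial consistent with all of this is the stated p.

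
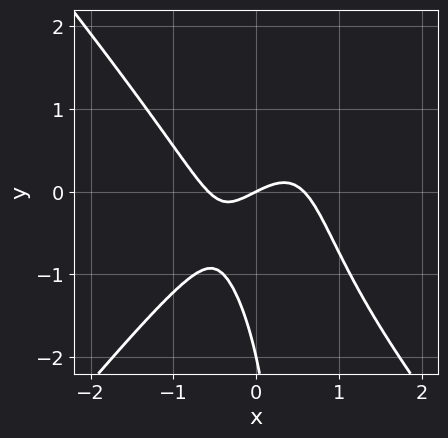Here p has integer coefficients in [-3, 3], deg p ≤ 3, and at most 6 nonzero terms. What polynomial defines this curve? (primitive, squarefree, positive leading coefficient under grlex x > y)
3*x^3 - 2*x*y^2 + y^2 - x + 2*y

The degree is 3 — a generic line meets the curve in up to 3 points.
Observable constraints: it crosses the x-axis at the gridline x = 0; among the integer gridlines, it crosses the y-axis at y ∈ {-2, 0}.
Together with the visible shape, these determine p as stated.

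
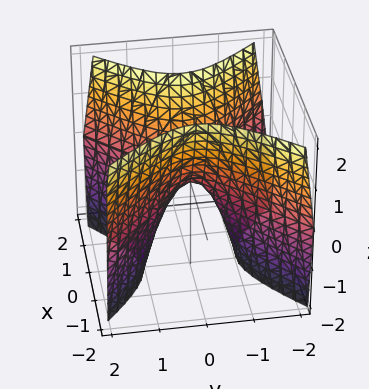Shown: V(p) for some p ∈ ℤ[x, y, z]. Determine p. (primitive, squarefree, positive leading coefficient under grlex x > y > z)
1. deg p = 2.
2. Symmetries: mirror symmetry x ↦ −x ⇒ only even powers of x; mirror symmetry y ↦ −y ⇒ only even powers of y.
3. From the axis intercepts and sections: it meets the z-axis at z = 0 (among the integer gridlines); it crosses the y-axis at the gridline y = 0.
4. Putting this together gives p.

2*x^2 - 2*y^2 - z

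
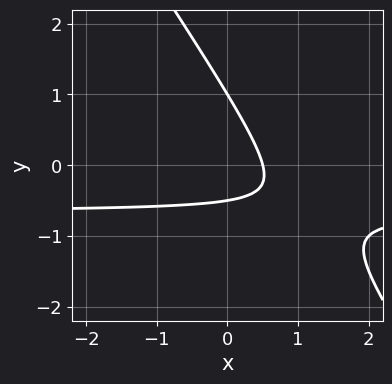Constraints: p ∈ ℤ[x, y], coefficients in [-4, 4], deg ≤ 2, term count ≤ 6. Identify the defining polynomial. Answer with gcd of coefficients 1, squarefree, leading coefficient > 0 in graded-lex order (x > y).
(a) deg p = 2. A generic line meets the curve in up to 2 points.
(b) Against the integer gridlines: it crosses the y-axis at the gridline y = 1.
(c) Matching integer coefficients to the picture gives p.

3*x*y + 2*y^2 + 2*x - y - 1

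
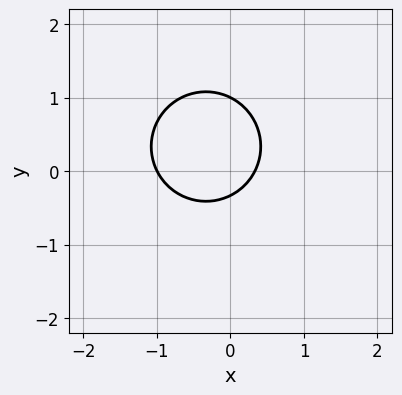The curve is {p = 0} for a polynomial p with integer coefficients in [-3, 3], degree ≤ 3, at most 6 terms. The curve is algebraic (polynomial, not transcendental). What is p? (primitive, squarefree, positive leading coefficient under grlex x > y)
First, the degree is 2 — the shape is more complex than any degree-1 curve.
Then, checking where it meets the axes: it meets the x-axis at x = -1 (among the integer gridlines); one y-axis crossing is at y = 1.
Finally, together with the visible shape, these determine p as stated.

3*x^2 + 3*y^2 + 2*x - 2*y - 1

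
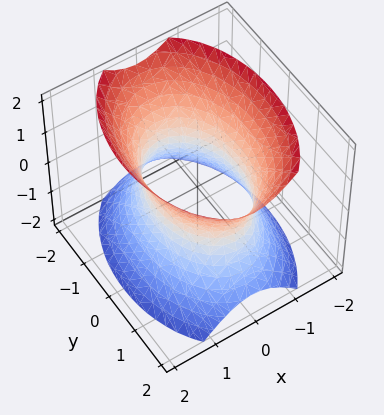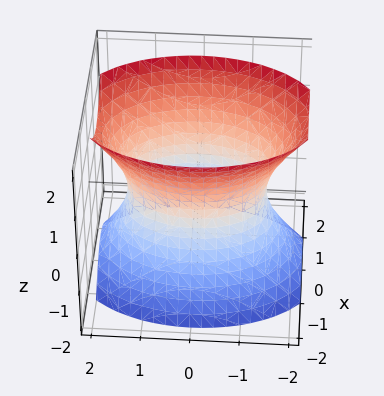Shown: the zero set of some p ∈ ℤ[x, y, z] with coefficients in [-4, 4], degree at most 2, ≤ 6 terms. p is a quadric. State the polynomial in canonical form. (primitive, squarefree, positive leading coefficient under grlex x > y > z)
2*x^2 + y^2 - z^2 - 2

First, the degree is 2 — one connected sheet with a waist; a quadric.
Then, symmetries: the z ↦ −z reflection is a symmetry, so z appears only in even powers; the x ↦ −x reflection is a symmetry, so x appears only in even powers; it's symmetric under y → −y, forcing even powers of y.
Then, from the visible intercepts: the surface avoids every integer z-axis point in the box; the x-axis gridline crossings are at x ∈ {-1, 1}.
Finally, solving for integer coefficients yields p as stated.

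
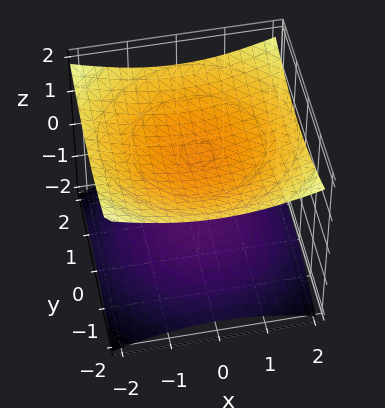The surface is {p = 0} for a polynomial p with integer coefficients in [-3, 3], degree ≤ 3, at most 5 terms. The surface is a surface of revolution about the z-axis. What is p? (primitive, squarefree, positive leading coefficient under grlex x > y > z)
x^2 + y^2 - 3*z^2 + 3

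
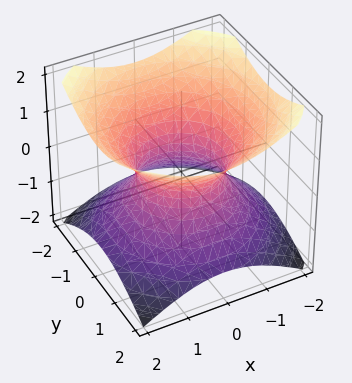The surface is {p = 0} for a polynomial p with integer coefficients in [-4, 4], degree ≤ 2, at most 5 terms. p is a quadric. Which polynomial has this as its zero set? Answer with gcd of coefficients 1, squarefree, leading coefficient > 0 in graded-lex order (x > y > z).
(a) The degree is 2 — one connected sheet with a waist; a quadric.
(b) Symmetries: rotational symmetry about the z-axis ⇒ p depends on x, y only through x² + y²; mirror symmetry z ↦ −z ⇒ only even powers of z.
(c) Observable constraints: a circular section at z = -1 has radius between 1 and 2; the surface avoids every integer z-axis point in the box; among the integer gridlines, it crosses the x-axis at x ∈ {-1, 1}.
(d) These observations pin down the coefficients. Check: (0, -1, 0) on the y-axis lies on the surface, and p(0, -1, 0) = 0. ✓

2*x^2 + 2*y^2 - 3*z^2 - 2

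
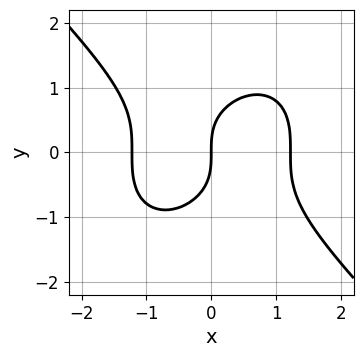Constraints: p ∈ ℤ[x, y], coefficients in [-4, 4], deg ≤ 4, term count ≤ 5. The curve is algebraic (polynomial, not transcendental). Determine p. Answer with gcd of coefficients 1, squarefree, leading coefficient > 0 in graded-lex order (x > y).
deg p = 3. A generic line meets the curve in up to 3 points.
Against the integer gridlines: one y-axis crossing is at y = 0; one x-axis crossing is at x = 0.
Putting this together gives p.

2*x^3 + 2*y^3 - 3*x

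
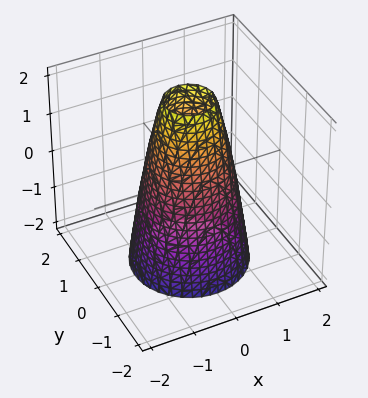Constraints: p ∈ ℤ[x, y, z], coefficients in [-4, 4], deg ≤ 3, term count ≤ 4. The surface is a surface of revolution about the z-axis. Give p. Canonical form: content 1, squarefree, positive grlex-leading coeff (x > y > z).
First, degree: a generic line meets the surface in up to 2 points, so deg p = 2.
Next, symmetry: every cross-section ⟂ z is a circle, so x, y appear only via x² + y².
Then, from the visible intercepts: the surface avoids every integer z-axis point in the box; among the integer gridlines, it crosses the x-axis at x ∈ {-1, 1}; among the integer gridlines, it crosses the y-axis at y ∈ {-1, 1}.
Finally, fitting integer coefficients to these (and the overall shape) gives p.

3*x^2 + 3*y^2 + z - 3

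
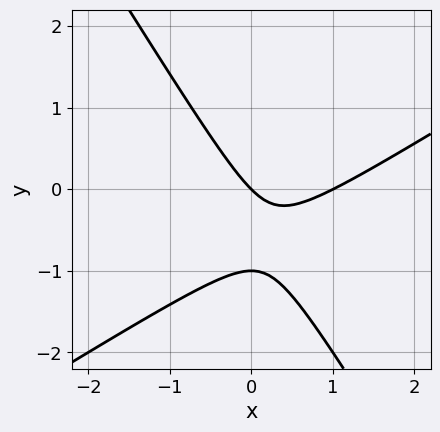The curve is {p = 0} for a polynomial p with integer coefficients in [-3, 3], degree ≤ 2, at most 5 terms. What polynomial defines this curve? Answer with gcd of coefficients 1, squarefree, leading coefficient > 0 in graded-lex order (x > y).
First, degree: the shape is more complex than any degree-1 curve, so deg p = 2.
Next, reading off the gridlines: among the integer gridlines, it crosses the y-axis at y ∈ {-1, 0}; the x-axis gridline crossings are at x ∈ {0, 1}.
Finally, together with the visible shape, these determine p as stated.

x^2 - x*y - y^2 - x - y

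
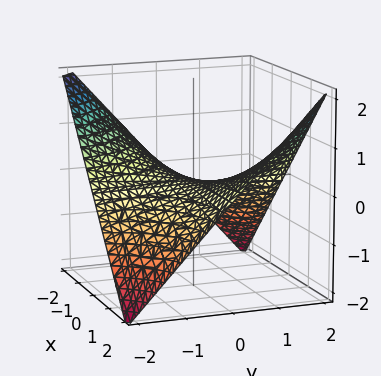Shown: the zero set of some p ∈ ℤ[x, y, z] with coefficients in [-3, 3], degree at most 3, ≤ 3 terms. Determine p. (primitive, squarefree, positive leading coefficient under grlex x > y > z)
x*y - 2*z

First, degree: a saddle surface; a quadric, so deg p = 2.
Next, checking where it meets the axes: one z-axis crossing is at z = 0; every point of the x-axis in the box is on the surface; every point of the y-axis in the box is on the surface.
Finally, these observations pin down the coefficients.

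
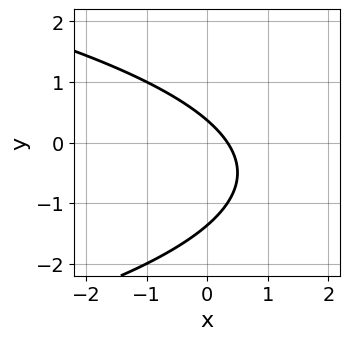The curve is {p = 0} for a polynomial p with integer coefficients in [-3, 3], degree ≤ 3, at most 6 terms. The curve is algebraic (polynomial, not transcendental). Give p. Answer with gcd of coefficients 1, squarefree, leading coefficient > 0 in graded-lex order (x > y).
1. Degree: a generic line meets the curve in up to 2 points, so deg p = 2.
2. Matching integer coefficients to the picture gives p.

2*y^2 + 3*x + 2*y - 1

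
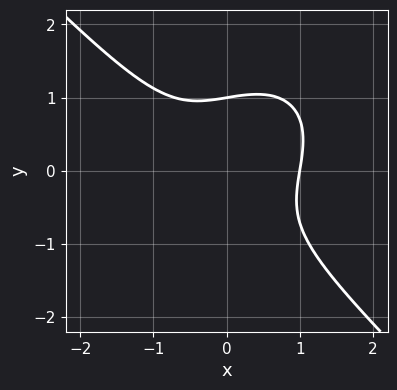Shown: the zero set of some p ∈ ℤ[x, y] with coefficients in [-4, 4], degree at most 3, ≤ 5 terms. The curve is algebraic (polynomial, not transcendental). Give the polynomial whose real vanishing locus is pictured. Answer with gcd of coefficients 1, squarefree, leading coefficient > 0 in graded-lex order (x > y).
2*x^3 + 2*y^3 - x*y - 2

First, degree: no degree-2 curve has this shape, so deg p = 3.
Then, against the integer gridlines: it meets the x-axis at x = 1 (among the integer gridlines); one y-axis crossing is at y = 1.
Finally, these observations pin down the coefficients.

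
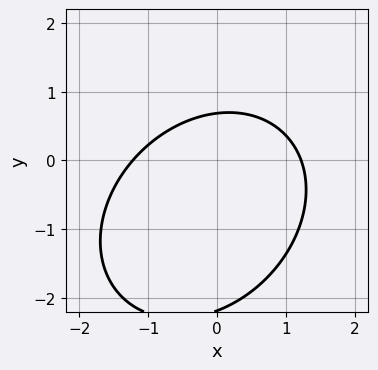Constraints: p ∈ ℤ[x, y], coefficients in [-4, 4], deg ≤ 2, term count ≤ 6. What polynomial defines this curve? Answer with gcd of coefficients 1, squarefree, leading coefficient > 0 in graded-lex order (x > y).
(a) deg p = 2. No degree-1 curve has this shape.
(b) Putting this together gives p.

2*x^2 - x*y + 2*y^2 + 3*y - 3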